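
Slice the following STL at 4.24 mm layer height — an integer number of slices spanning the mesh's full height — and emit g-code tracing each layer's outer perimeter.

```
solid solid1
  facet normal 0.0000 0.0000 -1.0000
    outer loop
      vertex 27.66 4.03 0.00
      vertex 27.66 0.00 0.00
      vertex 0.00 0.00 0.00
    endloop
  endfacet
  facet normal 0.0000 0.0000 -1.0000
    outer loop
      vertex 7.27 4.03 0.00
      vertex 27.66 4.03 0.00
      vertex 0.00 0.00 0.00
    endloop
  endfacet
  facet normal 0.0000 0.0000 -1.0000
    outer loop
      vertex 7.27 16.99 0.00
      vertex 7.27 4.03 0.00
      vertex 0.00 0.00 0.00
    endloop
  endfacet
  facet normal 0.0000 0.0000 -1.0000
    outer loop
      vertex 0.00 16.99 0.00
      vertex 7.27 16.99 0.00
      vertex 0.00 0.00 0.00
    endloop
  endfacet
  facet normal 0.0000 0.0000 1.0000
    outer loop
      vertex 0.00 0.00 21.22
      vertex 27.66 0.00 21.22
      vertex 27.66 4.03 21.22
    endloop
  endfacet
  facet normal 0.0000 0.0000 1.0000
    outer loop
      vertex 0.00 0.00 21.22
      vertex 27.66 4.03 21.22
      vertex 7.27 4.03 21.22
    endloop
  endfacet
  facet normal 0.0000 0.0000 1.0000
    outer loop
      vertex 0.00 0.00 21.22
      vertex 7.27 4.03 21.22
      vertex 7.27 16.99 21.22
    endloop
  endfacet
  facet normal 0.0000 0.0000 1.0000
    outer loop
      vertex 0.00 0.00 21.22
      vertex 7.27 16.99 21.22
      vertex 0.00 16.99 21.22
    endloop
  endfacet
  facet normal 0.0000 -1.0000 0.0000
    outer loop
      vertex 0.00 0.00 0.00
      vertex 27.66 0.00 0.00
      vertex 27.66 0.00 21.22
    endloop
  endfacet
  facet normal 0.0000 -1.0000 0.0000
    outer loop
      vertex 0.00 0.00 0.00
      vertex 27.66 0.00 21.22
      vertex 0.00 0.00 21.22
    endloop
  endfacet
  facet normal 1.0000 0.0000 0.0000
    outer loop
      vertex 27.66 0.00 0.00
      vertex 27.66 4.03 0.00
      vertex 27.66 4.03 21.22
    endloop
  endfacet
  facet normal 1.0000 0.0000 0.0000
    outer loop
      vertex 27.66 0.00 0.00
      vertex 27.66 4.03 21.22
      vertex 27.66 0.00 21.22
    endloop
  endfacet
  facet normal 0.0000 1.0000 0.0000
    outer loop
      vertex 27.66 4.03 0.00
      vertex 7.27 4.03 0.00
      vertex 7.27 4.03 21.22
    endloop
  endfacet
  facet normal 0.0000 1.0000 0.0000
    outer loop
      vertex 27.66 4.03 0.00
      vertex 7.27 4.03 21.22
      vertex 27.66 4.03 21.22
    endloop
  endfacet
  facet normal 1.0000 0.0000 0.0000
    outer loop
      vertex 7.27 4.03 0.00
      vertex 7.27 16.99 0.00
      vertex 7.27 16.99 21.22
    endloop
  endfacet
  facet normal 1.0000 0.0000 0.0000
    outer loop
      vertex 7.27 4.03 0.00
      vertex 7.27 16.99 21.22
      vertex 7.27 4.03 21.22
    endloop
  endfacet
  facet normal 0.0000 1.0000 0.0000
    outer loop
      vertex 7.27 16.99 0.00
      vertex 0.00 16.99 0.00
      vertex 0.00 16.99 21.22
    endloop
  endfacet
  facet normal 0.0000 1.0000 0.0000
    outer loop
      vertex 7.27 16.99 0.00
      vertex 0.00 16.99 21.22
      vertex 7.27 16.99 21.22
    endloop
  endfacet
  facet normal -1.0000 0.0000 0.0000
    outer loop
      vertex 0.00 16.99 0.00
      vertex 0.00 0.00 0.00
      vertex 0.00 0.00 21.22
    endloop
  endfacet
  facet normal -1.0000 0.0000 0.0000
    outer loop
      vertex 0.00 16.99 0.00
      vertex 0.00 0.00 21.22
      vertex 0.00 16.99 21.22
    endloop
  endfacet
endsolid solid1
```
; perimeter-only toolpath
G21 ; units = mm
G90 ; absolute positioning
G28 ; home
; layer 1
G0 Z4.24
G0 X0.00 Y0.00
G1 X27.66 Y0.00
G1 X27.66 Y4.03
G1 X7.27 Y4.03
G1 X7.27 Y16.99
G1 X0.00 Y16.99
G1 X0.00 Y0.00
; layer 2
G0 Z8.49
G0 X0.00 Y0.00
G1 X27.66 Y0.00
G1 X27.66 Y4.03
G1 X7.27 Y4.03
G1 X7.27 Y16.99
G1 X0.00 Y16.99
G1 X0.00 Y0.00
; layer 3
G0 Z12.73
G0 X0.00 Y0.00
G1 X27.66 Y0.00
G1 X27.66 Y4.03
G1 X7.27 Y4.03
G1 X7.27 Y16.99
G1 X0.00 Y16.99
G1 X0.00 Y0.00
; layer 4
G0 Z16.98
G0 X0.00 Y0.00
G1 X27.66 Y0.00
G1 X27.66 Y4.03
G1 X7.27 Y4.03
G1 X7.27 Y16.99
G1 X0.00 Y16.99
G1 X0.00 Y0.00
; layer 5
G0 Z21.22
G0 X0.00 Y0.00
G1 X27.66 Y0.00
G1 X27.66 Y4.03
G1 X7.27 Y4.03
G1 X7.27 Y16.99
G1 X0.00 Y16.99
G1 X0.00 Y0.00
M2 ; end

The solid is an L-shaped prism: outer 27.7 × 17 mm, arm thicknesses ≈ 4.03 mm (horizontal) and 7.27 mm (vertical), extruded 21.2 mm in z. Slicing at Δz = 4.24 mm — 5 equal slices spanning the solid's height, so layer i sits at z = i·h/5 — gives 5 non-empty perimeters. Each is a 6-segment closed polygon; G0 lifts to the layer z and rapids to the start vertex, then G1 traces the edges.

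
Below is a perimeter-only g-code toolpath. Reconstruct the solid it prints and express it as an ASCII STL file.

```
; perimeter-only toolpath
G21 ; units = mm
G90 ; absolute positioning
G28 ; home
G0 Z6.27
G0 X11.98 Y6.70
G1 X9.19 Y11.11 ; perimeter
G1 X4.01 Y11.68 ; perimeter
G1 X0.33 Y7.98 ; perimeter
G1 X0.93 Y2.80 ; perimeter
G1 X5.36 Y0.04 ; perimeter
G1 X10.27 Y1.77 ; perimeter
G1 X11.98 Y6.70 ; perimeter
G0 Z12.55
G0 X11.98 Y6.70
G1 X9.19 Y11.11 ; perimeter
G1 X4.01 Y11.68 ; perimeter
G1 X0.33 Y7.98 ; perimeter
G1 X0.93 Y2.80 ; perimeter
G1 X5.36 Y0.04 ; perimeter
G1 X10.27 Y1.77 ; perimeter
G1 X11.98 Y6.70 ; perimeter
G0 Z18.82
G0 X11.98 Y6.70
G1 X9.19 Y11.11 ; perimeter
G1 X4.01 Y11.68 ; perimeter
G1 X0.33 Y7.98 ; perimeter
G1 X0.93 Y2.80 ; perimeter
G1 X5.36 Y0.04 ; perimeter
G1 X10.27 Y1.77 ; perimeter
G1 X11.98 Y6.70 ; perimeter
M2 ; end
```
solid part
  facet normal 0.0000 0.0000 -1.0000
    outer loop
      vertex 4.01 11.68 0.00
      vertex 9.19 11.11 0.00
      vertex 11.98 6.70 0.00
    endloop
  endfacet
  facet normal 0.0000 0.0000 -1.0000
    outer loop
      vertex 0.33 7.98 0.00
      vertex 4.01 11.68 0.00
      vertex 11.98 6.70 0.00
    endloop
  endfacet
  facet normal 0.0000 0.0000 -1.0000
    outer loop
      vertex 0.93 2.80 0.00
      vertex 0.33 7.98 0.00
      vertex 11.98 6.70 0.00
    endloop
  endfacet
  facet normal 0.0000 0.0000 -1.0000
    outer loop
      vertex 5.36 0.04 0.00
      vertex 0.93 2.80 0.00
      vertex 11.98 6.70 0.00
    endloop
  endfacet
  facet normal 0.0000 0.0000 -1.0000
    outer loop
      vertex 10.27 1.77 0.00
      vertex 5.36 0.04 0.00
      vertex 11.98 6.70 0.00
    endloop
  endfacet
  facet normal 0.0000 0.0000 1.0000
    outer loop
      vertex 11.98 6.70 18.82
      vertex 9.19 11.11 18.82
      vertex 4.01 11.68 18.82
    endloop
  endfacet
  facet normal 0.0000 0.0000 1.0000
    outer loop
      vertex 11.98 6.70 18.82
      vertex 4.01 11.68 18.82
      vertex 0.33 7.98 18.82
    endloop
  endfacet
  facet normal 0.0000 0.0000 1.0000
    outer loop
      vertex 11.98 6.70 18.82
      vertex 0.33 7.98 18.82
      vertex 0.93 2.80 18.82
    endloop
  endfacet
  facet normal 0.0000 0.0000 1.0000
    outer loop
      vertex 11.98 6.70 18.82
      vertex 0.93 2.80 18.82
      vertex 5.36 0.04 18.82
    endloop
  endfacet
  facet normal 0.0000 0.0000 1.0000
    outer loop
      vertex 11.98 6.70 18.82
      vertex 5.36 0.04 18.82
      vertex 10.27 1.77 18.82
    endloop
  endfacet
  facet normal 0.8451 0.5346 0.0000
    outer loop
      vertex 11.98 6.70 0.00
      vertex 9.19 11.11 0.00
      vertex 9.19 11.11 18.82
    endloop
  endfacet
  facet normal 0.8451 0.5346 0.0000
    outer loop
      vertex 11.98 6.70 0.00
      vertex 9.19 11.11 18.82
      vertex 11.98 6.70 18.82
    endloop
  endfacet
  facet normal 0.1094 0.9940 0.0000
    outer loop
      vertex 9.19 11.11 0.00
      vertex 4.01 11.68 0.00
      vertex 4.01 11.68 18.82
    endloop
  endfacet
  facet normal 0.1094 0.9940 0.0000
    outer loop
      vertex 9.19 11.11 0.00
      vertex 4.01 11.68 18.82
      vertex 9.19 11.11 18.82
    endloop
  endfacet
  facet normal -0.7090 0.7052 0.0000
    outer loop
      vertex 4.01 11.68 0.00
      vertex 0.33 7.98 0.00
      vertex 0.33 7.98 18.82
    endloop
  endfacet
  facet normal -0.7090 0.7052 0.0000
    outer loop
      vertex 4.01 11.68 0.00
      vertex 0.33 7.98 18.82
      vertex 4.01 11.68 18.82
    endloop
  endfacet
  facet normal -0.9934 -0.1151 0.0000
    outer loop
      vertex 0.33 7.98 0.00
      vertex 0.93 2.80 0.00
      vertex 0.93 2.80 18.82
    endloop
  endfacet
  facet normal -0.9934 -0.1151 0.0000
    outer loop
      vertex 0.33 7.98 0.00
      vertex 0.93 2.80 18.82
      vertex 0.33 7.98 18.82
    endloop
  endfacet
  facet normal -0.5288 -0.8488 0.0000
    outer loop
      vertex 0.93 2.80 0.00
      vertex 5.36 0.04 0.00
      vertex 5.36 0.04 18.82
    endloop
  endfacet
  facet normal -0.5288 -0.8488 0.0000
    outer loop
      vertex 0.93 2.80 0.00
      vertex 5.36 0.04 18.82
      vertex 0.93 2.80 18.82
    endloop
  endfacet
  facet normal 0.3323 -0.9432 0.0000
    outer loop
      vertex 5.36 0.04 0.00
      vertex 10.27 1.77 0.00
      vertex 10.27 1.77 18.82
    endloop
  endfacet
  facet normal 0.3323 -0.9432 0.0000
    outer loop
      vertex 5.36 0.04 0.00
      vertex 10.27 1.77 18.82
      vertex 5.36 0.04 18.82
    endloop
  endfacet
  facet normal 0.9448 -0.3277 0.0000
    outer loop
      vertex 10.27 1.77 0.00
      vertex 11.98 6.70 0.00
      vertex 11.98 6.70 18.82
    endloop
  endfacet
  facet normal 0.9448 -0.3277 0.0000
    outer loop
      vertex 10.27 1.77 0.00
      vertex 11.98 6.70 18.82
      vertex 10.27 1.77 18.82
    endloop
  endfacet
endsolid part

The G0 Z moves step by Δz≈6.27 mm. Every layer's G1 loop is the same polygon, so the solid is a straight extrusion of it from z=0 to z≈18.8. Closing with flat bottom and top caps and triangulating gives 24 facets — a regular 7-sided prism (a cylinder approximated with 7 flat sides), circumscribed radius ≈ 6.01 mm, height ≈ 18.8 mm.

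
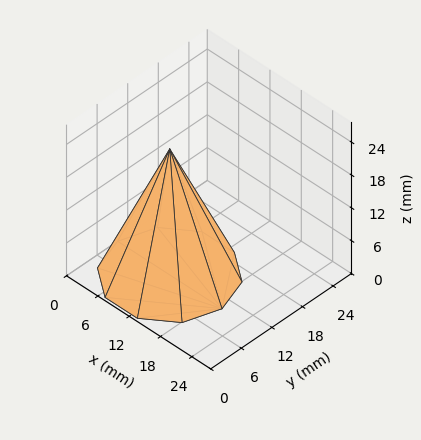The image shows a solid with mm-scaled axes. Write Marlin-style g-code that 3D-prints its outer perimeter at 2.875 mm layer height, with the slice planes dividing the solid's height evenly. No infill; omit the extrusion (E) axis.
Reading the render: the shape is a regular 10-sided pyramid, base circumscribed radius ≈ 10 mm, apex at z ≈ 23 mm (dimensions read to the nearest mm from the axis ticks). For the g-code, the solid's height is divided into equal slices at the stated Δz and each level perimeter traced with G1 moves after a G0 lift.

; perimeter-only toolpath
G21 ; units = mm
G90 ; absolute positioning
G28 ; home
; layer 1
G0 Z2.875
G0 X18.750 Y10.000
G1 X17.079 Y15.143
G1 X12.704 Y18.322
G1 X7.296 Y18.322
G1 X2.921 Y15.143
G1 X1.250 Y10.000
G1 X2.921 Y4.857
G1 X7.296 Y1.678
G1 X12.704 Y1.678
G1 X17.079 Y4.857
G1 X18.750 Y10.000
; layer 2
G0 Z5.750
G0 X17.500 Y10.000
G1 X16.067 Y14.409
G1 X12.317 Y17.133
G1 X7.683 Y17.133
G1 X3.933 Y14.409
G1 X2.500 Y10.000
G1 X3.933 Y5.591
G1 X7.683 Y2.867
G1 X12.317 Y2.867
G1 X16.067 Y5.591
G1 X17.500 Y10.000
; layer 3
G0 Z8.625
G0 X16.250 Y10.000
G1 X15.056 Y13.674
G1 X11.931 Y15.944
G1 X8.069 Y15.944
G1 X4.944 Y13.674
G1 X3.750 Y10.000
G1 X4.944 Y6.326
G1 X8.069 Y4.056
G1 X11.931 Y4.056
G1 X15.056 Y6.326
G1 X16.250 Y10.000
; layer 4
G0 Z11.500
G0 X15.000 Y10.000
G1 X14.045 Y12.939
G1 X11.545 Y14.755
G1 X8.455 Y14.755
G1 X5.955 Y12.939
G1 X5.000 Y10.000
G1 X5.955 Y7.061
G1 X8.455 Y5.245
G1 X11.545 Y5.245
G1 X14.045 Y7.061
G1 X15.000 Y10.000
; layer 5
G0 Z14.375
G0 X13.750 Y10.000
G1 X13.034 Y12.204
G1 X11.159 Y13.567
G1 X8.841 Y13.567
G1 X6.966 Y12.204
G1 X6.250 Y10.000
G1 X6.966 Y7.796
G1 X8.841 Y6.433
G1 X11.159 Y6.433
G1 X13.034 Y7.796
G1 X13.750 Y10.000
; layer 6
G0 Z17.250
G0 X12.500 Y10.000
G1 X12.023 Y11.470
G1 X10.773 Y12.378
G1 X9.227 Y12.378
G1 X7.978 Y11.470
G1 X7.500 Y10.000
G1 X7.978 Y8.530
G1 X9.227 Y7.622
G1 X10.773 Y7.622
G1 X12.023 Y8.530
G1 X12.500 Y10.000
; layer 7
G0 Z20.125
G0 X11.250 Y10.000
G1 X11.011 Y10.735
G1 X10.386 Y11.189
G1 X9.614 Y11.189
G1 X8.989 Y10.735
G1 X8.750 Y10.000
G1 X8.989 Y9.265
G1 X9.614 Y8.811
G1 X10.386 Y8.811
G1 X11.011 Y9.265
G1 X11.250 Y10.000
M2 ; end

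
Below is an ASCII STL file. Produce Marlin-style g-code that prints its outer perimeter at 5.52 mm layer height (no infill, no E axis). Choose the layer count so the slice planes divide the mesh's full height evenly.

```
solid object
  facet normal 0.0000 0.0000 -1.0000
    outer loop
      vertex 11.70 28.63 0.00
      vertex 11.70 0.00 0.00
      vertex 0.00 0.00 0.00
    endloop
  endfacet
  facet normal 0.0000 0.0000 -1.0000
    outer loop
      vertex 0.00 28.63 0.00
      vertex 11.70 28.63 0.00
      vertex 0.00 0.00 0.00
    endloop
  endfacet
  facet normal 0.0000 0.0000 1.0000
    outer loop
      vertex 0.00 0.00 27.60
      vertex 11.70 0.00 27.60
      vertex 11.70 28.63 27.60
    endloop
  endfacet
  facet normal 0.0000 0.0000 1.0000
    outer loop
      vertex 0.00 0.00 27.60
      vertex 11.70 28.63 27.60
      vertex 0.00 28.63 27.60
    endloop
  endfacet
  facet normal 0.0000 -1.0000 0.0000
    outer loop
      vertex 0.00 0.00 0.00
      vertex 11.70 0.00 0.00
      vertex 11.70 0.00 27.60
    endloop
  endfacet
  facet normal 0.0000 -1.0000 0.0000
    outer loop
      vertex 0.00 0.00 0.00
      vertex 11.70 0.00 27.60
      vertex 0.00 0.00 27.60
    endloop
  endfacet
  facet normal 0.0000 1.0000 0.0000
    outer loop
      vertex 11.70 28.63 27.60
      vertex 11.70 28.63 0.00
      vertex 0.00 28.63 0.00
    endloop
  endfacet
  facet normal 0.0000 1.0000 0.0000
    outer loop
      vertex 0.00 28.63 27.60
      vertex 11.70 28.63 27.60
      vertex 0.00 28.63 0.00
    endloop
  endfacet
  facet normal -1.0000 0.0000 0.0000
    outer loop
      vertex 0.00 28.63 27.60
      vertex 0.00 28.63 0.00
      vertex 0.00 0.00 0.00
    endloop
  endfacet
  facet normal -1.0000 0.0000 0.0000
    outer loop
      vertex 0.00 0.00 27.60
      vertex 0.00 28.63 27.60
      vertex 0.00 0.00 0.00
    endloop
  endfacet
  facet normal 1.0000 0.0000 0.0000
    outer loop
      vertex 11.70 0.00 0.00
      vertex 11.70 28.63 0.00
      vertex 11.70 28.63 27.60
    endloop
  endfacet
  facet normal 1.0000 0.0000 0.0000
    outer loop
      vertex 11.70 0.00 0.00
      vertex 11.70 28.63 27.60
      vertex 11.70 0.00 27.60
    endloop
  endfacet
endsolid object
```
; perimeter-only toolpath
G21 ; units = mm
G90 ; absolute positioning
G28 ; home
; layer 1
G0 Z5.52
G0 X0.00 Y0.00
G1 X11.70 Y0.00
G1 X11.70 Y28.63
G1 X0.00 Y28.63
G1 X0.00 Y0.00
; layer 2
G0 Z11.04
G0 X0.00 Y0.00
G1 X11.70 Y0.00
G1 X11.70 Y28.63
G1 X0.00 Y28.63
G1 X0.00 Y0.00
; layer 3
G0 Z16.56
G0 X0.00 Y0.00
G1 X11.70 Y0.00
G1 X11.70 Y28.63
G1 X0.00 Y28.63
G1 X0.00 Y0.00
; layer 4
G0 Z22.08
G0 X0.00 Y0.00
G1 X11.70 Y0.00
G1 X11.70 Y28.63
G1 X0.00 Y28.63
G1 X0.00 Y0.00
; layer 5
G0 Z27.60
G0 X0.00 Y0.00
G1 X11.70 Y0.00
G1 X11.70 Y28.63
G1 X0.00 Y28.63
G1 X0.00 Y0.00
M2 ; end

The solid is a rectangular box, roughly 11.7 × 28.6 mm footprint and 27.6 mm tall. Slicing at Δz = 5.52 mm — 5 equal slices spanning the solid's height, so layer i sits at z = i·h/5 — gives 5 non-empty perimeters. Each is a 4-segment closed polygon; G0 lifts to the layer z and rapids to the start vertex, then G1 traces the edges.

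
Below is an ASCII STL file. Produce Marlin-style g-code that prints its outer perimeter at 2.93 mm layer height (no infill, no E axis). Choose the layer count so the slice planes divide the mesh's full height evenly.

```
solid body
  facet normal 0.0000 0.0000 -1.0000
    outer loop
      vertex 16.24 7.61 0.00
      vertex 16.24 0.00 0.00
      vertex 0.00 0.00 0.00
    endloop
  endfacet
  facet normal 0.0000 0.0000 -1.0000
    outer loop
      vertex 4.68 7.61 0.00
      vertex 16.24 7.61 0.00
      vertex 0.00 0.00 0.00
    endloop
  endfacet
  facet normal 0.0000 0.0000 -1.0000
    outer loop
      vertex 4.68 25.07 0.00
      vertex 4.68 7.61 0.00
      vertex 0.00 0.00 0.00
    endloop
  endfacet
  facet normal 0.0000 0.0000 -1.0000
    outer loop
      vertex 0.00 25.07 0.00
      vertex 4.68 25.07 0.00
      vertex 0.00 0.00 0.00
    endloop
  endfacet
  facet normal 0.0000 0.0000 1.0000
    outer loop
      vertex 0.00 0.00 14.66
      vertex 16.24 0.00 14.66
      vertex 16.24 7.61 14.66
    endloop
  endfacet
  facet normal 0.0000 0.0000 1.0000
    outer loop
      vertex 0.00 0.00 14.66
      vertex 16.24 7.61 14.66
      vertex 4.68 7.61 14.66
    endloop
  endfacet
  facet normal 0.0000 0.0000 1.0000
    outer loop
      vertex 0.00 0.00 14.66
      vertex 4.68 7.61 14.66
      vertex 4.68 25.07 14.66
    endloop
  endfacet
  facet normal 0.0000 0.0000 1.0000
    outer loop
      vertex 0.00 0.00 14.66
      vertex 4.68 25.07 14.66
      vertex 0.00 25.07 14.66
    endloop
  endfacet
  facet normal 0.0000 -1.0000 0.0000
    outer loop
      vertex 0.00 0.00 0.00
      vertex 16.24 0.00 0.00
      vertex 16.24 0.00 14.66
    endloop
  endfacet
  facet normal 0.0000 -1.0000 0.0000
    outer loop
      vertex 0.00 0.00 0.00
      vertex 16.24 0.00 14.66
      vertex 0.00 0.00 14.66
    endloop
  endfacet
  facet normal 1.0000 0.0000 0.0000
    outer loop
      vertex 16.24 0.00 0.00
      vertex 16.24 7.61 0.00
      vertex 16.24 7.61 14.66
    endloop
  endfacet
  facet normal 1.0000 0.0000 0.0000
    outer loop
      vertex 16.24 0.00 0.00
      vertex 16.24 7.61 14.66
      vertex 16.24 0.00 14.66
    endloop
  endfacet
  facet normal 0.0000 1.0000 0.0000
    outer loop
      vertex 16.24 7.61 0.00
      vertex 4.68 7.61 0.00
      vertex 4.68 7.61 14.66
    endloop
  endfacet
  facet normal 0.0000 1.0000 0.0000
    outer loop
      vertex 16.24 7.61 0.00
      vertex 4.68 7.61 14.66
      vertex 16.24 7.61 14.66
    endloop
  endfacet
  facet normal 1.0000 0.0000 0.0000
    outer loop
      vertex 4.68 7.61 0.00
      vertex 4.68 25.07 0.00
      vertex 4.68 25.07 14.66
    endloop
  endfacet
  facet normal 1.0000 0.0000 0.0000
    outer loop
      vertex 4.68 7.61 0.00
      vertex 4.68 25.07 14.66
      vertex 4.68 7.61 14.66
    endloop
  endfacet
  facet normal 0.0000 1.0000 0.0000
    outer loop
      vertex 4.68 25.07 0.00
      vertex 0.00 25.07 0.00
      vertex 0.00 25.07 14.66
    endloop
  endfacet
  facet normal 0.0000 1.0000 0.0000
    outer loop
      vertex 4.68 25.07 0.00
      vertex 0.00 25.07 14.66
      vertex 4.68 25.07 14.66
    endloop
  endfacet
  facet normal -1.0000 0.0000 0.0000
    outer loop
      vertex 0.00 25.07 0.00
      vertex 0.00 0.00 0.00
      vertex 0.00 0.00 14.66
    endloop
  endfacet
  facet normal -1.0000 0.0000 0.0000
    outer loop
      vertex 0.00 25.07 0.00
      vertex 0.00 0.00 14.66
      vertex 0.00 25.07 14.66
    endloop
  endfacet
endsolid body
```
; perimeter-only toolpath
G21 ; units = mm
G90 ; absolute positioning
G28 ; home
; layer 1
G0 Z2.93
G0 X0.00 Y0.00
G1 X16.24 Y0.00
G1 X16.24 Y7.61
G1 X4.68 Y7.61
G1 X4.68 Y25.07
G1 X0.00 Y25.07
G1 X0.00 Y0.00
; layer 2
G0 Z5.86
G0 X0.00 Y0.00
G1 X16.24 Y0.00
G1 X16.24 Y7.61
G1 X4.68 Y7.61
G1 X4.68 Y25.07
G1 X0.00 Y25.07
G1 X0.00 Y0.00
; layer 3
G0 Z8.80
G0 X0.00 Y0.00
G1 X16.24 Y0.00
G1 X16.24 Y7.61
G1 X4.68 Y7.61
G1 X4.68 Y25.07
G1 X0.00 Y25.07
G1 X0.00 Y0.00
; layer 4
G0 Z11.73
G0 X0.00 Y0.00
G1 X16.24 Y0.00
G1 X16.24 Y7.61
G1 X4.68 Y7.61
G1 X4.68 Y25.07
G1 X0.00 Y25.07
G1 X0.00 Y0.00
; layer 5
G0 Z14.66
G0 X0.00 Y0.00
G1 X16.24 Y0.00
G1 X16.24 Y7.61
G1 X4.68 Y7.61
G1 X4.68 Y25.07
G1 X0.00 Y25.07
G1 X0.00 Y0.00
M2 ; end

The solid is an L-shaped prism: outer 16.2 × 25.1 mm, arm thicknesses ≈ 7.61 mm (horizontal) and 4.68 mm (vertical), extruded 14.7 mm in z. Slicing at Δz = 2.93 mm — 5 equal slices spanning the solid's height, so layer i sits at z = i·h/5 — gives 5 non-empty perimeters. Each is a 6-segment closed polygon; G0 lifts to the layer z and rapids to the start vertex, then G1 traces the edges.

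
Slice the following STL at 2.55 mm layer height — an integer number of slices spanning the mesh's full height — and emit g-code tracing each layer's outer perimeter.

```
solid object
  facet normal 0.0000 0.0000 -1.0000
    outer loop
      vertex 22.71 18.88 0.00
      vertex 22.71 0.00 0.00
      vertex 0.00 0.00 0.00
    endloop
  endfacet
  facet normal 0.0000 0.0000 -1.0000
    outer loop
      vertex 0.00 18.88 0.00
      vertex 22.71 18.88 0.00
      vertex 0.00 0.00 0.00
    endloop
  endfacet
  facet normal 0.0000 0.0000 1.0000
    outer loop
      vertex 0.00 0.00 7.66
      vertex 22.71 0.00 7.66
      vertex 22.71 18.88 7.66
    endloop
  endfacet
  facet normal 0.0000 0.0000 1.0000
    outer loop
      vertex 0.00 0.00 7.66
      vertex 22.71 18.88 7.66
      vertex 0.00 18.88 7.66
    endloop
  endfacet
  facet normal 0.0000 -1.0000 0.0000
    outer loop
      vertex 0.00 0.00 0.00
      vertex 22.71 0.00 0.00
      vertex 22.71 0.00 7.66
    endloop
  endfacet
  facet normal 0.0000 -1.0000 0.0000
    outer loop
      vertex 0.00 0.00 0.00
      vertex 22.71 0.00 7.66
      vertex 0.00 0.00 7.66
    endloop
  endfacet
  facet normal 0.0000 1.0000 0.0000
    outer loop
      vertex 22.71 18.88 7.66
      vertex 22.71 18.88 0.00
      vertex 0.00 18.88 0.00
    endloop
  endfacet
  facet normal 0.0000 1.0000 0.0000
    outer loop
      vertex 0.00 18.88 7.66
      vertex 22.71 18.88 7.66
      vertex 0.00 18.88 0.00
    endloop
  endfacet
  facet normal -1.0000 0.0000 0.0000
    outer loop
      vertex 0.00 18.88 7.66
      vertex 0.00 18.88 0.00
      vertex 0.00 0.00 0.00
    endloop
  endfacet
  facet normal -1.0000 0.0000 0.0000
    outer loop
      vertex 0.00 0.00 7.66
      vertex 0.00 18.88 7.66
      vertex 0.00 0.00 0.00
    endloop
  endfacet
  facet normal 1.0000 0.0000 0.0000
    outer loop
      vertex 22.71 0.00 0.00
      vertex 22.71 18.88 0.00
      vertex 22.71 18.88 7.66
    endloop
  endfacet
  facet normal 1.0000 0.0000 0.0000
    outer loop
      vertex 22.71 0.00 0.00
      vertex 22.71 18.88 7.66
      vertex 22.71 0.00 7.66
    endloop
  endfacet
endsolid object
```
; perimeter-only toolpath
G21 ; units = mm
G90 ; absolute positioning
G28 ; home
; layer 1
G0 Z2.55
G0 X0.00 Y0.00
G1 X22.71 Y0.00
G1 X22.71 Y18.88
G1 X0.00 Y18.88
G1 X0.00 Y0.00
; layer 2
G0 Z5.11
G0 X0.00 Y0.00
G1 X22.71 Y0.00
G1 X22.71 Y18.88
G1 X0.00 Y18.88
G1 X0.00 Y0.00
; layer 3
G0 Z7.66
G0 X0.00 Y0.00
G1 X22.71 Y0.00
G1 X22.71 Y18.88
G1 X0.00 Y18.88
G1 X0.00 Y0.00
M2 ; end

The solid is a rectangular box, roughly 22.7 × 18.9 mm footprint and 7.66 mm tall. Slicing at Δz = 2.55 mm — 3 equal slices spanning the solid's height, so layer i sits at z = i·h/3 — gives 3 non-empty perimeters. Each is a 4-segment closed polygon; G0 lifts to the layer z and rapids to the start vertex, then G1 traces the edges.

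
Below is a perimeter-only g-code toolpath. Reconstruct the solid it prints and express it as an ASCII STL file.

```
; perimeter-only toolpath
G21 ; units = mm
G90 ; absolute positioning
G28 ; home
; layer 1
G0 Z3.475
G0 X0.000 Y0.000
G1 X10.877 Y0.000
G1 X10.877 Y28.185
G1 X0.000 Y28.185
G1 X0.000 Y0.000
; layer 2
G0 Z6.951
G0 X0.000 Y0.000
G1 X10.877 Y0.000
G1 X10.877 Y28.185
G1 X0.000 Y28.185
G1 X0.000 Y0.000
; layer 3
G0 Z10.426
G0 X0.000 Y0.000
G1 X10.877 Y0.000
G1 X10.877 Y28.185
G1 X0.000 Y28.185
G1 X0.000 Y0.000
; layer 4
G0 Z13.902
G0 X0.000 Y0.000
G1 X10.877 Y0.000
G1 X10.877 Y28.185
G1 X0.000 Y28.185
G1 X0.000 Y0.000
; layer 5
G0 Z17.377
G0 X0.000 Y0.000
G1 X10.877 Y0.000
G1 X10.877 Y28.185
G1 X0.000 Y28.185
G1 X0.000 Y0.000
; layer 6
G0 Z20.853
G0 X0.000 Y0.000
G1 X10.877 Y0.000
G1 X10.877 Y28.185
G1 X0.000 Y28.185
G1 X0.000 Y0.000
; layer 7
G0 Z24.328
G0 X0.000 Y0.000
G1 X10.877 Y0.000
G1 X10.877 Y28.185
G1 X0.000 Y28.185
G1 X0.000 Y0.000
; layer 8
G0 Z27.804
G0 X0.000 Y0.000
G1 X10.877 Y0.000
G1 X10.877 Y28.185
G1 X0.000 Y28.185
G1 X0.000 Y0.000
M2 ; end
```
solid part
  facet normal 0.0000 0.0000 -1.0000
    outer loop
      vertex 10.877 28.185 0.000
      vertex 10.877 0.000 0.000
      vertex 0.000 0.000 0.000
    endloop
  endfacet
  facet normal 0.0000 0.0000 -1.0000
    outer loop
      vertex 0.000 28.185 0.000
      vertex 10.877 28.185 0.000
      vertex 0.000 0.000 0.000
    endloop
  endfacet
  facet normal 0.0000 0.0000 1.0000
    outer loop
      vertex 0.000 0.000 27.804
      vertex 10.877 0.000 27.804
      vertex 10.877 28.185 27.804
    endloop
  endfacet
  facet normal 0.0000 0.0000 1.0000
    outer loop
      vertex 0.000 0.000 27.804
      vertex 10.877 28.185 27.804
      vertex 0.000 28.185 27.804
    endloop
  endfacet
  facet normal 0.0000 -1.0000 0.0000
    outer loop
      vertex 0.000 0.000 0.000
      vertex 10.877 0.000 0.000
      vertex 10.877 0.000 27.804
    endloop
  endfacet
  facet normal 0.0000 -1.0000 0.0000
    outer loop
      vertex 0.000 0.000 0.000
      vertex 10.877 0.000 27.804
      vertex 0.000 0.000 27.804
    endloop
  endfacet
  facet normal 0.0000 1.0000 0.0000
    outer loop
      vertex 10.877 28.185 27.804
      vertex 10.877 28.185 0.000
      vertex 0.000 28.185 0.000
    endloop
  endfacet
  facet normal 0.0000 1.0000 0.0000
    outer loop
      vertex 0.000 28.185 27.804
      vertex 10.877 28.185 27.804
      vertex 0.000 28.185 0.000
    endloop
  endfacet
  facet normal -1.0000 0.0000 0.0000
    outer loop
      vertex 0.000 28.185 27.804
      vertex 0.000 28.185 0.000
      vertex 0.000 0.000 0.000
    endloop
  endfacet
  facet normal -1.0000 0.0000 0.0000
    outer loop
      vertex 0.000 0.000 27.804
      vertex 0.000 28.185 27.804
      vertex 0.000 0.000 0.000
    endloop
  endfacet
  facet normal 1.0000 0.0000 0.0000
    outer loop
      vertex 10.877 0.000 0.000
      vertex 10.877 28.185 0.000
      vertex 10.877 28.185 27.804
    endloop
  endfacet
  facet normal 1.0000 0.0000 0.0000
    outer loop
      vertex 10.877 0.000 0.000
      vertex 10.877 28.185 27.804
      vertex 10.877 0.000 27.804
    endloop
  endfacet
endsolid part

The G0 Z moves step by Δz≈3.475 mm. Every layer's G1 loop is the same polygon, so the solid is a straight extrusion of it from z=0 to z≈27.8. Closing with flat bottom and top caps and triangulating gives 12 facets — a rectangular box, roughly 10.9 × 28.2 mm footprint and 27.8 mm tall.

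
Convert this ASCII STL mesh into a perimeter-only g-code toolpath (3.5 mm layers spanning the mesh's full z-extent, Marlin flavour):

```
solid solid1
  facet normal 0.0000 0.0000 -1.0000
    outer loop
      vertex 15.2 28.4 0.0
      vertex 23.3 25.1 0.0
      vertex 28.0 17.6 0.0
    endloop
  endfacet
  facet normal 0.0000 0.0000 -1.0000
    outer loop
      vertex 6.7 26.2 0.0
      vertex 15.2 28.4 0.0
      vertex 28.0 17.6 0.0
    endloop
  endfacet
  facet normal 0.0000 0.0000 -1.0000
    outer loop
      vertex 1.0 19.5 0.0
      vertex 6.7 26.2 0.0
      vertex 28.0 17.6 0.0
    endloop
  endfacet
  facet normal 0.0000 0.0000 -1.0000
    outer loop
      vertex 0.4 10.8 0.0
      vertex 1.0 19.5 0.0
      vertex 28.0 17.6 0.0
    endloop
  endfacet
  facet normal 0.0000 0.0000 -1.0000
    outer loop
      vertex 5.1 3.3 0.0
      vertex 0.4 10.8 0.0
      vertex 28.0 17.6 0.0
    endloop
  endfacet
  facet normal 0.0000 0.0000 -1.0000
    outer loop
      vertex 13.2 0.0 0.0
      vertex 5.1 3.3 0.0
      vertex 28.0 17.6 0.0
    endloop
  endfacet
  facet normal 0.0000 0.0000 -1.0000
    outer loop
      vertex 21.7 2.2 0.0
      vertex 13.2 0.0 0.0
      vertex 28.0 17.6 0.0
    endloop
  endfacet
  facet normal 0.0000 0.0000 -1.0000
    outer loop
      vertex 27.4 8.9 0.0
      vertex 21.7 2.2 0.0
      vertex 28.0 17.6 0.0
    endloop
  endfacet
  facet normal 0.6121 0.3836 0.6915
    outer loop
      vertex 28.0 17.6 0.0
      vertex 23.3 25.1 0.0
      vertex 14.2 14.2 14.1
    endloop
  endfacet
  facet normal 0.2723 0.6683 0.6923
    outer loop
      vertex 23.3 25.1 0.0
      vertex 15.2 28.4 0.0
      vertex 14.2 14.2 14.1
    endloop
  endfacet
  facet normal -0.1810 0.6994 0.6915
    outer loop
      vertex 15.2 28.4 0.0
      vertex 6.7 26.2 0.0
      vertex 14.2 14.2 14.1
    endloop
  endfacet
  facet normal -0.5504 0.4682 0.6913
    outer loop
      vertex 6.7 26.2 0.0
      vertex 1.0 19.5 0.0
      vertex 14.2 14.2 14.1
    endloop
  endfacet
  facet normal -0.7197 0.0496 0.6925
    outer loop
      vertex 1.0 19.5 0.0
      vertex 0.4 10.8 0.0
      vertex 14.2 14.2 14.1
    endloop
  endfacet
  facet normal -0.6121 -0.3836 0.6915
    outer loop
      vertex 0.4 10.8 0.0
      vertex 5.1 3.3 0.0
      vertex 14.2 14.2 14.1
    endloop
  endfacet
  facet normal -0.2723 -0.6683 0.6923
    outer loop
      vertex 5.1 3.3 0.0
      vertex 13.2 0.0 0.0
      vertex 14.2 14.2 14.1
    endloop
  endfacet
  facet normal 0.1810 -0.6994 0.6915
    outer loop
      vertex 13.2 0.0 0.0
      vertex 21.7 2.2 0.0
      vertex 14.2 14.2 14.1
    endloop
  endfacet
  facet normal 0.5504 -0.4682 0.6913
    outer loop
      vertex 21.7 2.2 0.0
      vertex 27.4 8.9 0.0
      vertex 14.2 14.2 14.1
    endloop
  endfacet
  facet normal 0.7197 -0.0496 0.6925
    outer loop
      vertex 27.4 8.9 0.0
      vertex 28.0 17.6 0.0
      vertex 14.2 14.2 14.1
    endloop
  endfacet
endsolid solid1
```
; perimeter-only toolpath
G21 ; units = mm
G90 ; absolute positioning
G28 ; home
; layer 1
G0 Z3.5
G0 X24.6 Y16.8
G1 X21.0 Y22.4
G1 X14.9 Y24.8
G1 X8.6 Y23.2
G1 X4.3 Y18.2
G1 X3.8 Y11.7
G1 X7.4 Y6.0
G1 X13.4 Y3.5
G1 X19.8 Y5.2
G1 X24.1 Y10.2
G1 X24.6 Y16.8
; layer 2
G0 Z7.0
G0 X21.1 Y15.9
G1 X18.8 Y19.6
G1 X14.7 Y21.3
G1 X10.4 Y20.2
G1 X7.6 Y16.9
G1 X7.3 Y12.5
G1 X9.6 Y8.8
G1 X13.7 Y7.1
G1 X17.9 Y8.2
G1 X20.8 Y11.6
G1 X21.1 Y15.9
; layer 3
G0 Z10.6
G0 X17.6 Y15.0
G1 X16.5 Y16.9
G1 X14.4 Y17.8
G1 X12.3 Y17.2
G1 X10.9 Y15.5
G1 X10.7 Y13.3
G1 X11.9 Y11.5
G1 X13.9 Y10.6
G1 X16.1 Y11.2
G1 X17.5 Y12.9
G1 X17.6 Y15.0
M2 ; end

The solid is a regular 10-sided pyramid, base circumscribed radius ≈ 14.2 mm, apex at z ≈ 14.1 mm. Slicing at Δz = 3.5 mm — 4 equal slices spanning the solid's height, so layer i sits at z = i·h/4 — gives 3 non-empty perimeters. Each is a 10-segment closed polygon; G0 lifts to the layer z and rapids to the start vertex, then G1 traces the edges. The cross-section shrinks linearly with z (the slice at the apex is degenerate and omitted).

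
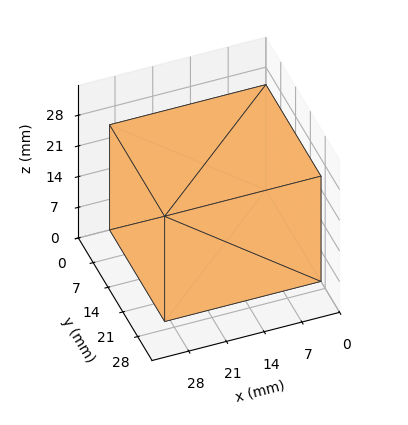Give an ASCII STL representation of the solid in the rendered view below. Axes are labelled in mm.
Reading the render: the shape is a rectangular box, roughly 29 × 26 mm footprint and 24 mm tall (dimensions read to the nearest mm from the axis ticks). For the STL, each face is triangulated and given an outward normal.

solid part
  facet normal 0.0000 0.0000 -1.0000
    outer loop
      vertex 29.00 26.00 0.00
      vertex 29.00 0.00 0.00
      vertex 0.00 0.00 0.00
    endloop
  endfacet
  facet normal 0.0000 0.0000 -1.0000
    outer loop
      vertex 0.00 26.00 0.00
      vertex 29.00 26.00 0.00
      vertex 0.00 0.00 0.00
    endloop
  endfacet
  facet normal 0.0000 0.0000 1.0000
    outer loop
      vertex 0.00 0.00 24.00
      vertex 29.00 0.00 24.00
      vertex 29.00 26.00 24.00
    endloop
  endfacet
  facet normal 0.0000 0.0000 1.0000
    outer loop
      vertex 0.00 0.00 24.00
      vertex 29.00 26.00 24.00
      vertex 0.00 26.00 24.00
    endloop
  endfacet
  facet normal 0.0000 -1.0000 0.0000
    outer loop
      vertex 0.00 0.00 0.00
      vertex 29.00 0.00 0.00
      vertex 29.00 0.00 24.00
    endloop
  endfacet
  facet normal 0.0000 -1.0000 0.0000
    outer loop
      vertex 0.00 0.00 0.00
      vertex 29.00 0.00 24.00
      vertex 0.00 0.00 24.00
    endloop
  endfacet
  facet normal 0.0000 1.0000 0.0000
    outer loop
      vertex 29.00 26.00 24.00
      vertex 29.00 26.00 0.00
      vertex 0.00 26.00 0.00
    endloop
  endfacet
  facet normal 0.0000 1.0000 0.0000
    outer loop
      vertex 0.00 26.00 24.00
      vertex 29.00 26.00 24.00
      vertex 0.00 26.00 0.00
    endloop
  endfacet
  facet normal -1.0000 0.0000 0.0000
    outer loop
      vertex 0.00 26.00 24.00
      vertex 0.00 26.00 0.00
      vertex 0.00 0.00 0.00
    endloop
  endfacet
  facet normal -1.0000 0.0000 0.0000
    outer loop
      vertex 0.00 0.00 24.00
      vertex 0.00 26.00 24.00
      vertex 0.00 0.00 0.00
    endloop
  endfacet
  facet normal 1.0000 0.0000 0.0000
    outer loop
      vertex 29.00 0.00 0.00
      vertex 29.00 26.00 0.00
      vertex 29.00 26.00 24.00
    endloop
  endfacet
  facet normal 1.0000 0.0000 0.0000
    outer loop
      vertex 29.00 0.00 0.00
      vertex 29.00 26.00 24.00
      vertex 29.00 0.00 24.00
    endloop
  endfacet
endsolid part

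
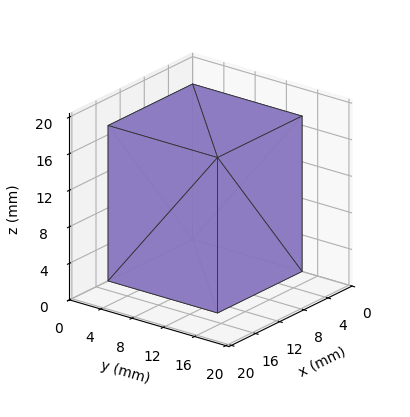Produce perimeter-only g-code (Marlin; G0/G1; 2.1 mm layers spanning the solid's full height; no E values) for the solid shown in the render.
Reading the render: the shape is a rectangular box, roughly 14 × 14 mm footprint and 17 mm tall (dimensions read to the nearest mm from the axis ticks). For the g-code, the solid's height is divided into equal slices at the stated Δz and each level perimeter traced with G1 moves after a G0 lift.

; perimeter-only toolpath
G21 ; units = mm
G90 ; absolute positioning
G28 ; home
; layer 1
G0 Z2.1
G0 X0.0 Y0.0
G1 X14.0 Y0.0
G1 X14.0 Y14.0
G1 X0.0 Y14.0
G1 X0.0 Y0.0
; layer 2
G0 Z4.2
G0 X0.0 Y0.0
G1 X14.0 Y0.0
G1 X14.0 Y14.0
G1 X0.0 Y14.0
G1 X0.0 Y0.0
; layer 3
G0 Z6.4
G0 X0.0 Y0.0
G1 X14.0 Y0.0
G1 X14.0 Y14.0
G1 X0.0 Y14.0
G1 X0.0 Y0.0
; layer 4
G0 Z8.5
G0 X0.0 Y0.0
G1 X14.0 Y0.0
G1 X14.0 Y14.0
G1 X0.0 Y14.0
G1 X0.0 Y0.0
; layer 5
G0 Z10.6
G0 X0.0 Y0.0
G1 X14.0 Y0.0
G1 X14.0 Y14.0
G1 X0.0 Y14.0
G1 X0.0 Y0.0
; layer 6
G0 Z12.8
G0 X0.0 Y0.0
G1 X14.0 Y0.0
G1 X14.0 Y14.0
G1 X0.0 Y14.0
G1 X0.0 Y0.0
; layer 7
G0 Z14.9
G0 X0.0 Y0.0
G1 X14.0 Y0.0
G1 X14.0 Y14.0
G1 X0.0 Y14.0
G1 X0.0 Y0.0
; layer 8
G0 Z17.0
G0 X0.0 Y0.0
G1 X14.0 Y0.0
G1 X14.0 Y14.0
G1 X0.0 Y14.0
G1 X0.0 Y0.0
M2 ; end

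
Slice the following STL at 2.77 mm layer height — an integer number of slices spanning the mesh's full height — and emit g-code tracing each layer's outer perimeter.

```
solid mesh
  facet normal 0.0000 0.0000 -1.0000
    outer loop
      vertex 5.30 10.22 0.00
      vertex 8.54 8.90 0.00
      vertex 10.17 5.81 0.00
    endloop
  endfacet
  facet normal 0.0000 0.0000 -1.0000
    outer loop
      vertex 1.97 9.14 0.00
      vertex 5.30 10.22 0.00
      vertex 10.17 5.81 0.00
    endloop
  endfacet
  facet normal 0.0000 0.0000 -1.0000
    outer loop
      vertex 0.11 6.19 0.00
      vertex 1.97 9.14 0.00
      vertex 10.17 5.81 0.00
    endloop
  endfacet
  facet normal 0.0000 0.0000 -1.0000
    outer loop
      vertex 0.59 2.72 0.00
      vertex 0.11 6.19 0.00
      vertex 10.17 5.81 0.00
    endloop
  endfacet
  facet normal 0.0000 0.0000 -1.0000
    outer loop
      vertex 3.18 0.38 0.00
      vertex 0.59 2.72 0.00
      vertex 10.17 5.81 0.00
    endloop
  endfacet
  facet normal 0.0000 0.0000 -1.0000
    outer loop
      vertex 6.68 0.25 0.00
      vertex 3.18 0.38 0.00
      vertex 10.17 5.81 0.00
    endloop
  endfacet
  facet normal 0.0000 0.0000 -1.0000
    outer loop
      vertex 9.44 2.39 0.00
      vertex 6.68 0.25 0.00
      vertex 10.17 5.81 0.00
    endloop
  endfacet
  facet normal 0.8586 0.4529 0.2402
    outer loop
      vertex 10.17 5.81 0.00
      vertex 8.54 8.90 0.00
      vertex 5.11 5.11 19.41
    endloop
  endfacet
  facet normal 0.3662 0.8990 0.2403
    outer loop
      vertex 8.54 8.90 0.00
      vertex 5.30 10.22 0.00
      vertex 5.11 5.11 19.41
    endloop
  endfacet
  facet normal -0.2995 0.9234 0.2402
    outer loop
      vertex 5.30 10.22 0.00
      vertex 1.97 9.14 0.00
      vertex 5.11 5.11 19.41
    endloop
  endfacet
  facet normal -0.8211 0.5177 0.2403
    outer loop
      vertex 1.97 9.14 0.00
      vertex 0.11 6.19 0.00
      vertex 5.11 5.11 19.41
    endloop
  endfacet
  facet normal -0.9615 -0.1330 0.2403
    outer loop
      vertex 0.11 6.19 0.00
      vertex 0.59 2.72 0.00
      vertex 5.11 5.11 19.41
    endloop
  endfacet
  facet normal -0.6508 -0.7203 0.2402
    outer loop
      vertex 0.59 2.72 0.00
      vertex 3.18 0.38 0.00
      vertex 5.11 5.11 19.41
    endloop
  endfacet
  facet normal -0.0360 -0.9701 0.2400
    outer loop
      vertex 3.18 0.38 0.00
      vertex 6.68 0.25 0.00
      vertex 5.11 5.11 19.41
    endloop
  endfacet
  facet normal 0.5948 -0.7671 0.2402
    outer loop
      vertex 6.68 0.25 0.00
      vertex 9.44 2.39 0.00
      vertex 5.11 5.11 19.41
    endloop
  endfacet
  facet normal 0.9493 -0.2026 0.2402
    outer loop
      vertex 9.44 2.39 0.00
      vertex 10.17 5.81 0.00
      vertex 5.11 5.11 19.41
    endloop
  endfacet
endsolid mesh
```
; perimeter-only toolpath
G21 ; units = mm
G90 ; absolute positioning
G28 ; home
; layer 1
G0 Z2.77
G0 X9.45 Y5.71
G1 X8.05 Y8.36
G1 X5.27 Y9.49
G1 X2.42 Y8.56
G1 X0.82 Y6.04
G1 X1.24 Y3.06
G1 X3.46 Y1.06
G1 X6.46 Y0.94
G1 X8.82 Y2.78
G1 X9.45 Y5.71
; layer 2
G0 Z5.55
G0 X8.72 Y5.61
G1 X7.56 Y7.82
G1 X5.25 Y8.76
G1 X2.87 Y7.99
G1 X1.54 Y5.88
G1 X1.88 Y3.40
G1 X3.73 Y1.73
G1 X6.23 Y1.64
G1 X8.20 Y3.17
G1 X8.72 Y5.61
; layer 3
G0 Z8.32
G0 X8.00 Y5.51
G1 X7.07 Y7.28
G1 X5.22 Y8.03
G1 X3.32 Y7.41
G1 X2.25 Y5.73
G1 X2.53 Y3.74
G1 X4.01 Y2.41
G1 X6.01 Y2.33
G1 X7.58 Y3.56
G1 X8.00 Y5.51
; layer 4
G0 Z11.09
G0 X7.28 Y5.41
G1 X6.58 Y6.73
G1 X5.19 Y7.30
G1 X3.76 Y6.84
G1 X2.97 Y5.57
G1 X3.17 Y4.09
G1 X4.28 Y3.08
G1 X5.78 Y3.03
G1 X6.97 Y3.94
G1 X7.28 Y5.41
; layer 5
G0 Z13.86
G0 X6.56 Y5.31
G1 X6.09 Y6.19
G1 X5.16 Y6.57
G1 X4.21 Y6.26
G1 X3.68 Y5.42
G1 X3.82 Y4.43
G1 X4.56 Y3.76
G1 X5.56 Y3.72
G1 X6.35 Y4.33
G1 X6.56 Y5.31
; layer 6
G0 Z16.64
G0 X5.83 Y5.21
G1 X5.60 Y5.65
G1 X5.14 Y5.84
G1 X4.66 Y5.69
G1 X4.40 Y5.26
G1 X4.46 Y4.77
G1 X4.83 Y4.43
G1 X5.33 Y4.42
G1 X5.73 Y4.72
G1 X5.83 Y5.21
M2 ; end

The solid is a regular 9-sided pyramid, base circumscribed radius ≈ 5.11 mm, apex at z ≈ 19.4 mm. Slicing at Δz = 2.77 mm — 7 equal slices spanning the solid's height, so layer i sits at z = i·h/7 — gives 6 non-empty perimeters. Each is a 9-segment closed polygon; G0 lifts to the layer z and rapids to the start vertex, then G1 traces the edges. The cross-section shrinks linearly with z (the slice at the apex is degenerate and omitted).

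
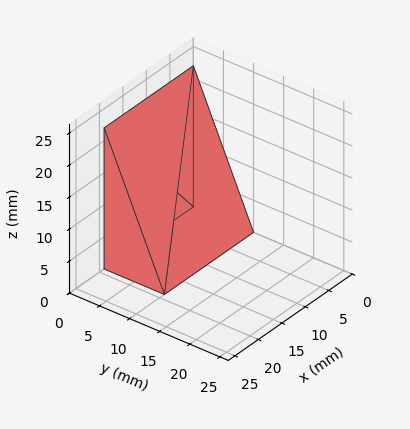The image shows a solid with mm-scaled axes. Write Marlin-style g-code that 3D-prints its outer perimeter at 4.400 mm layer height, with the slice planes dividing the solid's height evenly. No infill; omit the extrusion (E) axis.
Reading the render: the shape is a wedge (ramp): 19 × 10 mm base, rising to 22 mm along the y=0 edge and sloping linearly to z=0 at y=10 (dimensions read to the nearest mm from the axis ticks). For the g-code, the solid's height is divided into equal slices at the stated Δz and each level perimeter traced with G1 moves after a G0 lift.

; perimeter-only toolpath
G21 ; units = mm
G90 ; absolute positioning
G28 ; home
; layer 1
G0 Z4.400
G0 X0.000 Y0.000
G1 X19.000 Y0.000
G1 X19.000 Y8.000
G1 X0.000 Y8.000
G1 X0.000 Y0.000
; layer 2
G0 Z8.800
G0 X0.000 Y0.000
G1 X19.000 Y0.000
G1 X19.000 Y6.000
G1 X0.000 Y6.000
G1 X0.000 Y0.000
; layer 3
G0 Z13.200
G0 X0.000 Y0.000
G1 X19.000 Y0.000
G1 X19.000 Y4.000
G1 X0.000 Y4.000
G1 X0.000 Y0.000
; layer 4
G0 Z17.600
G0 X0.000 Y0.000
G1 X19.000 Y0.000
G1 X19.000 Y2.000
G1 X0.000 Y2.000
G1 X0.000 Y0.000
M2 ; end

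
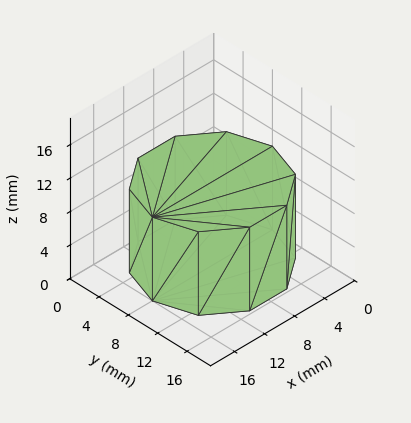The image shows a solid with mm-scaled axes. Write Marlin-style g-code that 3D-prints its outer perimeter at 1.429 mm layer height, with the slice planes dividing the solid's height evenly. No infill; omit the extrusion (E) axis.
Reading the render: the shape is a regular 10-sided prism (a cylinder approximated with 10 flat sides), circumscribed radius ≈ 8 mm, height ≈ 10 mm (dimensions read to the nearest mm from the axis ticks). For the g-code, the solid's height is divided into equal slices at the stated Δz and each level perimeter traced with G1 moves after a G0 lift.

; perimeter-only toolpath
G21 ; units = mm
G90 ; absolute positioning
G28 ; home
; layer 1
G0 Z1.429
G0 X16.000 Y8.000
G1 X14.472 Y12.702
G1 X10.472 Y15.608
G1 X5.528 Y15.608
G1 X1.528 Y12.702
G1 X0.000 Y8.000
G1 X1.528 Y3.298
G1 X5.528 Y0.392
G1 X10.472 Y0.392
G1 X14.472 Y3.298
G1 X16.000 Y8.000
; layer 2
G0 Z2.857
G0 X16.000 Y8.000
G1 X14.472 Y12.702
G1 X10.472 Y15.608
G1 X5.528 Y15.608
G1 X1.528 Y12.702
G1 X0.000 Y8.000
G1 X1.528 Y3.298
G1 X5.528 Y0.392
G1 X10.472 Y0.392
G1 X14.472 Y3.298
G1 X16.000 Y8.000
; layer 3
G0 Z4.286
G0 X16.000 Y8.000
G1 X14.472 Y12.702
G1 X10.472 Y15.608
G1 X5.528 Y15.608
G1 X1.528 Y12.702
G1 X0.000 Y8.000
G1 X1.528 Y3.298
G1 X5.528 Y0.392
G1 X10.472 Y0.392
G1 X14.472 Y3.298
G1 X16.000 Y8.000
; layer 4
G0 Z5.714
G0 X16.000 Y8.000
G1 X14.472 Y12.702
G1 X10.472 Y15.608
G1 X5.528 Y15.608
G1 X1.528 Y12.702
G1 X0.000 Y8.000
G1 X1.528 Y3.298
G1 X5.528 Y0.392
G1 X10.472 Y0.392
G1 X14.472 Y3.298
G1 X16.000 Y8.000
; layer 5
G0 Z7.143
G0 X16.000 Y8.000
G1 X14.472 Y12.702
G1 X10.472 Y15.608
G1 X5.528 Y15.608
G1 X1.528 Y12.702
G1 X0.000 Y8.000
G1 X1.528 Y3.298
G1 X5.528 Y0.392
G1 X10.472 Y0.392
G1 X14.472 Y3.298
G1 X16.000 Y8.000
; layer 6
G0 Z8.571
G0 X16.000 Y8.000
G1 X14.472 Y12.702
G1 X10.472 Y15.608
G1 X5.528 Y15.608
G1 X1.528 Y12.702
G1 X0.000 Y8.000
G1 X1.528 Y3.298
G1 X5.528 Y0.392
G1 X10.472 Y0.392
G1 X14.472 Y3.298
G1 X16.000 Y8.000
; layer 7
G0 Z10.000
G0 X16.000 Y8.000
G1 X14.472 Y12.702
G1 X10.472 Y15.608
G1 X5.528 Y15.608
G1 X1.528 Y12.702
G1 X0.000 Y8.000
G1 X1.528 Y3.298
G1 X5.528 Y0.392
G1 X10.472 Y0.392
G1 X14.472 Y3.298
G1 X16.000 Y8.000
M2 ; end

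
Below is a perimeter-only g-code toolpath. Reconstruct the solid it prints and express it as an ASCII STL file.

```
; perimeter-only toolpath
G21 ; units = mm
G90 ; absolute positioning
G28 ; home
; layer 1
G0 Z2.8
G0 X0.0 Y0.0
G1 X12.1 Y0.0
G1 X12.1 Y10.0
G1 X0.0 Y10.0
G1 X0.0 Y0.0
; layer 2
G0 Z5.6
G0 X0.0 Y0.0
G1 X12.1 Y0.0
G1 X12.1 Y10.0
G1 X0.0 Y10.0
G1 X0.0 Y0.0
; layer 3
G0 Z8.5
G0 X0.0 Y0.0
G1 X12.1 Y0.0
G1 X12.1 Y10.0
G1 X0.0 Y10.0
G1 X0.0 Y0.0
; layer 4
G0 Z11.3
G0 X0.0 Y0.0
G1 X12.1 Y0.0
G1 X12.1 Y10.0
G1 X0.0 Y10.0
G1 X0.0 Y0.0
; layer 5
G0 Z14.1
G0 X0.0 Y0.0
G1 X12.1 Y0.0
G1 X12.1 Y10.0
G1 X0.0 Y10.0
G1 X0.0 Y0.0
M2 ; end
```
solid part
  facet normal 0.0000 0.0000 -1.0000
    outer loop
      vertex 12.1 10.0 0.0
      vertex 12.1 0.0 0.0
      vertex 0.0 0.0 0.0
    endloop
  endfacet
  facet normal 0.0000 0.0000 -1.0000
    outer loop
      vertex 0.0 10.0 0.0
      vertex 12.1 10.0 0.0
      vertex 0.0 0.0 0.0
    endloop
  endfacet
  facet normal 0.0000 0.0000 1.0000
    outer loop
      vertex 0.0 0.0 14.1
      vertex 12.1 0.0 14.1
      vertex 12.1 10.0 14.1
    endloop
  endfacet
  facet normal 0.0000 0.0000 1.0000
    outer loop
      vertex 0.0 0.0 14.1
      vertex 12.1 10.0 14.1
      vertex 0.0 10.0 14.1
    endloop
  endfacet
  facet normal 0.0000 -1.0000 0.0000
    outer loop
      vertex 0.0 0.0 0.0
      vertex 12.1 0.0 0.0
      vertex 12.1 0.0 14.1
    endloop
  endfacet
  facet normal 0.0000 -1.0000 0.0000
    outer loop
      vertex 0.0 0.0 0.0
      vertex 12.1 0.0 14.1
      vertex 0.0 0.0 14.1
    endloop
  endfacet
  facet normal 0.0000 1.0000 0.0000
    outer loop
      vertex 12.1 10.0 14.1
      vertex 12.1 10.0 0.0
      vertex 0.0 10.0 0.0
    endloop
  endfacet
  facet normal 0.0000 1.0000 0.0000
    outer loop
      vertex 0.0 10.0 14.1
      vertex 12.1 10.0 14.1
      vertex 0.0 10.0 0.0
    endloop
  endfacet
  facet normal -1.0000 0.0000 0.0000
    outer loop
      vertex 0.0 10.0 14.1
      vertex 0.0 10.0 0.0
      vertex 0.0 0.0 0.0
    endloop
  endfacet
  facet normal -1.0000 0.0000 0.0000
    outer loop
      vertex 0.0 0.0 14.1
      vertex 0.0 10.0 14.1
      vertex 0.0 0.0 0.0
    endloop
  endfacet
  facet normal 1.0000 0.0000 0.0000
    outer loop
      vertex 12.1 0.0 0.0
      vertex 12.1 10.0 0.0
      vertex 12.1 10.0 14.1
    endloop
  endfacet
  facet normal 1.0000 0.0000 0.0000
    outer loop
      vertex 12.1 0.0 0.0
      vertex 12.1 10.0 14.1
      vertex 12.1 0.0 14.1
    endloop
  endfacet
endsolid part

The G0 Z moves step by Δz≈2.8 mm. Every layer's G1 loop is the same polygon, so the solid is a straight extrusion of it from z=0 to z≈14.1. Closing with flat bottom and top caps and triangulating gives 12 facets — a rectangular box, roughly 12.1 × 10 mm footprint and 14.1 mm tall.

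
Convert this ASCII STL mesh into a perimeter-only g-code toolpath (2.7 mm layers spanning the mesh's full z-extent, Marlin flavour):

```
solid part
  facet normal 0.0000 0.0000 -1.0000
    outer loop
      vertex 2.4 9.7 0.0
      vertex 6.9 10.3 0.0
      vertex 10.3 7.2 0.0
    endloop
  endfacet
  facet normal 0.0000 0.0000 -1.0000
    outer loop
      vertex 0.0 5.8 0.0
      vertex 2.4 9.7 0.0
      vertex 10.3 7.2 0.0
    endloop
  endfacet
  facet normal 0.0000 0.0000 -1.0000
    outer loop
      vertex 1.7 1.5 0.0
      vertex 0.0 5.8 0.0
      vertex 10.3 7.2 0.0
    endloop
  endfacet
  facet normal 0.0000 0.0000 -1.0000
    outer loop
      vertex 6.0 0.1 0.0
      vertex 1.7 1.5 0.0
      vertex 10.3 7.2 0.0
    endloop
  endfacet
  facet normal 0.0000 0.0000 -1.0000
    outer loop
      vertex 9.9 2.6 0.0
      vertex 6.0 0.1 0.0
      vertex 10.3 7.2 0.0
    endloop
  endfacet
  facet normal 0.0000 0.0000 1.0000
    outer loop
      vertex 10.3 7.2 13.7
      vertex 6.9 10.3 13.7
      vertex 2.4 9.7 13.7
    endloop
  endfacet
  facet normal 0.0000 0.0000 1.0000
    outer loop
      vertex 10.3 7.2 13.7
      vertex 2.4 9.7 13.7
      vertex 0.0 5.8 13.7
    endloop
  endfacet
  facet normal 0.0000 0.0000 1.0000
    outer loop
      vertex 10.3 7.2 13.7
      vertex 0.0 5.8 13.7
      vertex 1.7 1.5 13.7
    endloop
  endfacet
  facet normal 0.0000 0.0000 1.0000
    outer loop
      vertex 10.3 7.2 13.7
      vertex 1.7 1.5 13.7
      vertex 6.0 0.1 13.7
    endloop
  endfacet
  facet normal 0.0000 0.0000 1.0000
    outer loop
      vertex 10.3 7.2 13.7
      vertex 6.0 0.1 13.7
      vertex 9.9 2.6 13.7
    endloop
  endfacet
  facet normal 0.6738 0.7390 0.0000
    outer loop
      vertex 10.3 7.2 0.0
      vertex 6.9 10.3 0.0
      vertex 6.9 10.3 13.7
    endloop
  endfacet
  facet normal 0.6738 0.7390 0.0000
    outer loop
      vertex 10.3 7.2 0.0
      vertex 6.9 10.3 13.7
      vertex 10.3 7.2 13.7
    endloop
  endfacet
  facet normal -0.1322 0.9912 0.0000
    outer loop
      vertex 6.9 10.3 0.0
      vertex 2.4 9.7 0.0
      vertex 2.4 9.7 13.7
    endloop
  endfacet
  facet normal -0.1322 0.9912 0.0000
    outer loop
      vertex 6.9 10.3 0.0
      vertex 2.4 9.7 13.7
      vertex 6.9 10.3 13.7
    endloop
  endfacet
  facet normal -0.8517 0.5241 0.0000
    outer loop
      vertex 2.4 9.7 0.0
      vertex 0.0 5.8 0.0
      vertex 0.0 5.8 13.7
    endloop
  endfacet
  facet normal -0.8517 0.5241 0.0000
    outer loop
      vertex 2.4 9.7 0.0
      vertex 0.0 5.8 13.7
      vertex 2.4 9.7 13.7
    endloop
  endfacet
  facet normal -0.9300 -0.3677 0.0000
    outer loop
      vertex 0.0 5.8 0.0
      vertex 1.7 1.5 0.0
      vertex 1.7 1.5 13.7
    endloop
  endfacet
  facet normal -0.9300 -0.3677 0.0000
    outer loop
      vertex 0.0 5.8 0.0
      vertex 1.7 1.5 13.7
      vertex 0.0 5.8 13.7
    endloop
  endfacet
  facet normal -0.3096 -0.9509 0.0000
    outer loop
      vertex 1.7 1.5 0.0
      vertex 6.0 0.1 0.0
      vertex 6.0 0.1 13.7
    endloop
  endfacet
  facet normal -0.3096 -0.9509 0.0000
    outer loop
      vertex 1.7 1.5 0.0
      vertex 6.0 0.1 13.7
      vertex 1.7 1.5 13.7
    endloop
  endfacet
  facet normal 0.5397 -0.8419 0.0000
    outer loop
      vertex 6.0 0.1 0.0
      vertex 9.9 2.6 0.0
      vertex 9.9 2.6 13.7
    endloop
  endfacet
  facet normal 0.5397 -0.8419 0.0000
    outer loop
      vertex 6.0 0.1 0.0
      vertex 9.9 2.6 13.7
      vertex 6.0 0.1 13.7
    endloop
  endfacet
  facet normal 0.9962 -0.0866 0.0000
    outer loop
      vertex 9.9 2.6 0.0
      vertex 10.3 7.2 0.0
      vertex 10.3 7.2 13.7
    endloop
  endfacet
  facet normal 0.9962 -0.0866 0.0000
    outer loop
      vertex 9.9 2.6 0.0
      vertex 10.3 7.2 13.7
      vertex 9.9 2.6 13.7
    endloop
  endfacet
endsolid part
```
; perimeter-only toolpath
G21 ; units = mm
G90 ; absolute positioning
G28 ; home
; layer 1
G0 Z2.7
G0 X10.3 Y7.2
G1 X6.9 Y10.3
G1 X2.4 Y9.7
G1 X0.0 Y5.8
G1 X1.7 Y1.5
G1 X6.0 Y0.1
G1 X9.9 Y2.6
G1 X10.3 Y7.2
; layer 2
G0 Z5.5
G0 X10.3 Y7.2
G1 X6.9 Y10.3
G1 X2.4 Y9.7
G1 X0.0 Y5.8
G1 X1.7 Y1.5
G1 X6.0 Y0.1
G1 X9.9 Y2.6
G1 X10.3 Y7.2
; layer 3
G0 Z8.2
G0 X10.3 Y7.2
G1 X6.9 Y10.3
G1 X2.4 Y9.7
G1 X0.0 Y5.8
G1 X1.7 Y1.5
G1 X6.0 Y0.1
G1 X9.9 Y2.6
G1 X10.3 Y7.2
; layer 4
G0 Z11.0
G0 X10.3 Y7.2
G1 X6.9 Y10.3
G1 X2.4 Y9.7
G1 X0.0 Y5.8
G1 X1.7 Y1.5
G1 X6.0 Y0.1
G1 X9.9 Y2.6
G1 X10.3 Y7.2
; layer 5
G0 Z13.7
G0 X10.3 Y7.2
G1 X6.9 Y10.3
G1 X2.4 Y9.7
G1 X0.0 Y5.8
G1 X1.7 Y1.5
G1 X6.0 Y0.1
G1 X9.9 Y2.6
G1 X10.3 Y7.2
M2 ; end

The solid is a regular 7-sided prism (a cylinder approximated with 7 flat sides), circumscribed radius ≈ 5.3 mm, height ≈ 13.7 mm. Slicing at Δz = 2.7 mm — 5 equal slices spanning the solid's height, so layer i sits at z = i·h/5 — gives 5 non-empty perimeters. Each is a 7-segment closed polygon; G0 lifts to the layer z and rapids to the start vertex, then G1 traces the edges.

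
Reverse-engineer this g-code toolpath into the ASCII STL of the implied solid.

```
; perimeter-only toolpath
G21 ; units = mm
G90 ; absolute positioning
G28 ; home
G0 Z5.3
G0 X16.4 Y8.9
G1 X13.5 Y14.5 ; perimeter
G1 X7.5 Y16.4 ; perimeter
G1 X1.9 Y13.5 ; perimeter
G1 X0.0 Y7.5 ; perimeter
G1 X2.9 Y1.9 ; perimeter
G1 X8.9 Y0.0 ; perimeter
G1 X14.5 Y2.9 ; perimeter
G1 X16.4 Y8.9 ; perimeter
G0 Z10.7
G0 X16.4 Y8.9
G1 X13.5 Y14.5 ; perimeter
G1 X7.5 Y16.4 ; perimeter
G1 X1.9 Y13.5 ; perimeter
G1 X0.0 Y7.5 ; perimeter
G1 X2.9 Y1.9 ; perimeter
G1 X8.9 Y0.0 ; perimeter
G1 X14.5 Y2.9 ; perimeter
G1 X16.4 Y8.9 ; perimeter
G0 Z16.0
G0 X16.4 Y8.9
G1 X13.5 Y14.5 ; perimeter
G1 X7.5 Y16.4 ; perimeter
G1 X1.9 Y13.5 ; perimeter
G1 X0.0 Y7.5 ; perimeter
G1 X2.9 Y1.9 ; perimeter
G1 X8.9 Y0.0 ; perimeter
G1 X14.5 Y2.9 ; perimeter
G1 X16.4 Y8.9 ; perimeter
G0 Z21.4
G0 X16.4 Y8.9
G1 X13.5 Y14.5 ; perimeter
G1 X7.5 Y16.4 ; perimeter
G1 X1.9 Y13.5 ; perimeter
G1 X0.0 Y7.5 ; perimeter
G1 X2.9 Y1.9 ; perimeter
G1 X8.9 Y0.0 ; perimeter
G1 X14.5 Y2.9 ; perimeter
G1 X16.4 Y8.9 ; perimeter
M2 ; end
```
solid part
  facet normal 0.0000 0.0000 -1.0000
    outer loop
      vertex 7.5 16.4 0.0
      vertex 13.5 14.5 0.0
      vertex 16.4 8.9 0.0
    endloop
  endfacet
  facet normal 0.0000 0.0000 -1.0000
    outer loop
      vertex 1.9 13.5 0.0
      vertex 7.5 16.4 0.0
      vertex 16.4 8.9 0.0
    endloop
  endfacet
  facet normal 0.0000 0.0000 -1.0000
    outer loop
      vertex 0.0 7.5 0.0
      vertex 1.9 13.5 0.0
      vertex 16.4 8.9 0.0
    endloop
  endfacet
  facet normal 0.0000 0.0000 -1.0000
    outer loop
      vertex 2.9 1.9 0.0
      vertex 0.0 7.5 0.0
      vertex 16.4 8.9 0.0
    endloop
  endfacet
  facet normal 0.0000 0.0000 -1.0000
    outer loop
      vertex 8.9 0.0 0.0
      vertex 2.9 1.9 0.0
      vertex 16.4 8.9 0.0
    endloop
  endfacet
  facet normal 0.0000 0.0000 -1.0000
    outer loop
      vertex 14.5 2.9 0.0
      vertex 8.9 0.0 0.0
      vertex 16.4 8.9 0.0
    endloop
  endfacet
  facet normal 0.0000 0.0000 1.0000
    outer loop
      vertex 16.4 8.9 21.4
      vertex 13.5 14.5 21.4
      vertex 7.5 16.4 21.4
    endloop
  endfacet
  facet normal 0.0000 0.0000 1.0000
    outer loop
      vertex 16.4 8.9 21.4
      vertex 7.5 16.4 21.4
      vertex 1.9 13.5 21.4
    endloop
  endfacet
  facet normal 0.0000 0.0000 1.0000
    outer loop
      vertex 16.4 8.9 21.4
      vertex 1.9 13.5 21.4
      vertex 0.0 7.5 21.4
    endloop
  endfacet
  facet normal 0.0000 0.0000 1.0000
    outer loop
      vertex 16.4 8.9 21.4
      vertex 0.0 7.5 21.4
      vertex 2.9 1.9 21.4
    endloop
  endfacet
  facet normal 0.0000 0.0000 1.0000
    outer loop
      vertex 16.4 8.9 21.4
      vertex 2.9 1.9 21.4
      vertex 8.9 0.0 21.4
    endloop
  endfacet
  facet normal 0.0000 0.0000 1.0000
    outer loop
      vertex 16.4 8.9 21.4
      vertex 8.9 0.0 21.4
      vertex 14.5 2.9 21.4
    endloop
  endfacet
  facet normal 0.8880 0.4599 0.0000
    outer loop
      vertex 16.4 8.9 0.0
      vertex 13.5 14.5 0.0
      vertex 13.5 14.5 21.4
    endloop
  endfacet
  facet normal 0.8880 0.4599 0.0000
    outer loop
      vertex 16.4 8.9 0.0
      vertex 13.5 14.5 21.4
      vertex 16.4 8.9 21.4
    endloop
  endfacet
  facet normal 0.3019 0.9533 0.0000
    outer loop
      vertex 13.5 14.5 0.0
      vertex 7.5 16.4 0.0
      vertex 7.5 16.4 21.4
    endloop
  endfacet
  facet normal 0.3019 0.9533 0.0000
    outer loop
      vertex 13.5 14.5 0.0
      vertex 7.5 16.4 21.4
      vertex 13.5 14.5 21.4
    endloop
  endfacet
  facet normal -0.4599 0.8880 0.0000
    outer loop
      vertex 7.5 16.4 0.0
      vertex 1.9 13.5 0.0
      vertex 1.9 13.5 21.4
    endloop
  endfacet
  facet normal -0.4599 0.8880 0.0000
    outer loop
      vertex 7.5 16.4 0.0
      vertex 1.9 13.5 21.4
      vertex 7.5 16.4 21.4
    endloop
  endfacet
  facet normal -0.9533 0.3019 0.0000
    outer loop
      vertex 1.9 13.5 0.0
      vertex 0.0 7.5 0.0
      vertex 0.0 7.5 21.4
    endloop
  endfacet
  facet normal -0.9533 0.3019 0.0000
    outer loop
      vertex 1.9 13.5 0.0
      vertex 0.0 7.5 21.4
      vertex 1.9 13.5 21.4
    endloop
  endfacet
  facet normal -0.8880 -0.4599 0.0000
    outer loop
      vertex 0.0 7.5 0.0
      vertex 2.9 1.9 0.0
      vertex 2.9 1.9 21.4
    endloop
  endfacet
  facet normal -0.8880 -0.4599 0.0000
    outer loop
      vertex 0.0 7.5 0.0
      vertex 2.9 1.9 21.4
      vertex 0.0 7.5 21.4
    endloop
  endfacet
  facet normal -0.3019 -0.9533 0.0000
    outer loop
      vertex 2.9 1.9 0.0
      vertex 8.9 0.0 0.0
      vertex 8.9 0.0 21.4
    endloop
  endfacet
  facet normal -0.3019 -0.9533 0.0000
    outer loop
      vertex 2.9 1.9 0.0
      vertex 8.9 0.0 21.4
      vertex 2.9 1.9 21.4
    endloop
  endfacet
  facet normal 0.4599 -0.8880 0.0000
    outer loop
      vertex 8.9 0.0 0.0
      vertex 14.5 2.9 0.0
      vertex 14.5 2.9 21.4
    endloop
  endfacet
  facet normal 0.4599 -0.8880 0.0000
    outer loop
      vertex 8.9 0.0 0.0
      vertex 14.5 2.9 21.4
      vertex 8.9 0.0 21.4
    endloop
  endfacet
  facet normal 0.9533 -0.3019 0.0000
    outer loop
      vertex 14.5 2.9 0.0
      vertex 16.4 8.9 0.0
      vertex 16.4 8.9 21.4
    endloop
  endfacet
  facet normal 0.9533 -0.3019 0.0000
    outer loop
      vertex 14.5 2.9 0.0
      vertex 16.4 8.9 21.4
      vertex 14.5 2.9 21.4
    endloop
  endfacet
endsolid part

The G0 Z moves step by Δz≈5.3 mm. Every layer's G1 loop is the same polygon, so the solid is a straight extrusion of it from z=0 to z≈21.4. Closing with flat bottom and top caps and triangulating gives 28 facets — a regular 8-sided prism (a cylinder approximated with 8 flat sides), circumscribed radius ≈ 8.2 mm, height ≈ 21.4 mm.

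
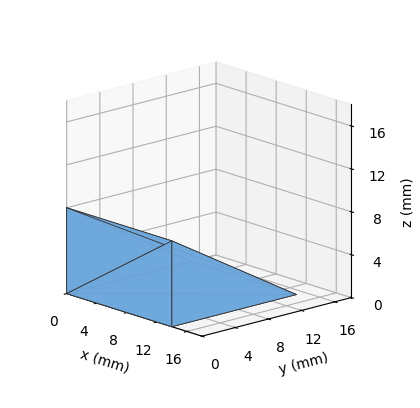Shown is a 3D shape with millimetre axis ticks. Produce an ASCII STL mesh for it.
Reading the render: the shape is a wedge (ramp): 14 × 15 mm base, rising to 8 mm along the y=0 edge and sloping linearly to z=0 at y=15 (dimensions read to the nearest mm from the axis ticks). For the STL, each face is triangulated and given an outward normal.

solid part
  facet normal 0.0000 0.0000 -1.0000
    outer loop
      vertex 14.000 15.000 0.000
      vertex 14.000 0.000 0.000
      vertex 0.000 0.000 0.000
    endloop
  endfacet
  facet normal 0.0000 0.0000 -1.0000
    outer loop
      vertex 0.000 15.000 0.000
      vertex 14.000 15.000 0.000
      vertex 0.000 0.000 0.000
    endloop
  endfacet
  facet normal 0.0000 -1.0000 0.0000
    outer loop
      vertex 0.000 0.000 0.000
      vertex 14.000 0.000 0.000
      vertex 14.000 0.000 8.000
    endloop
  endfacet
  facet normal 0.0000 -1.0000 0.0000
    outer loop
      vertex 0.000 0.000 0.000
      vertex 14.000 0.000 8.000
      vertex 0.000 0.000 8.000
    endloop
  endfacet
  facet normal 0.0000 0.4706 0.8824
    outer loop
      vertex 0.000 0.000 8.000
      vertex 14.000 0.000 8.000
      vertex 14.000 15.000 0.000
    endloop
  endfacet
  facet normal 0.0000 0.4706 0.8824
    outer loop
      vertex 0.000 0.000 8.000
      vertex 14.000 15.000 0.000
      vertex 0.000 15.000 0.000
    endloop
  endfacet
  facet normal -1.0000 0.0000 0.0000
    outer loop
      vertex 0.000 0.000 8.000
      vertex 0.000 15.000 0.000
      vertex 0.000 0.000 0.000
    endloop
  endfacet
  facet normal 1.0000 0.0000 0.0000
    outer loop
      vertex 14.000 0.000 0.000
      vertex 14.000 15.000 0.000
      vertex 14.000 0.000 8.000
    endloop
  endfacet
endsolid part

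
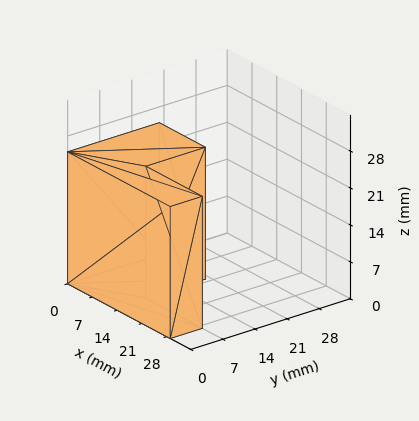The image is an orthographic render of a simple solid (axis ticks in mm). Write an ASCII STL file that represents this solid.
Reading the render: the shape is an L-shaped prism: outer 29 × 20 mm, arm thicknesses ≈ 7 mm (horizontal) and 13 mm (vertical), extruded 25 mm in z (dimensions read to the nearest mm from the axis ticks). For the STL, each face is triangulated and given an outward normal.

solid part
  facet normal 0.0000 0.0000 -1.0000
    outer loop
      vertex 29.0 7.0 0.0
      vertex 29.0 0.0 0.0
      vertex 0.0 0.0 0.0
    endloop
  endfacet
  facet normal 0.0000 0.0000 -1.0000
    outer loop
      vertex 13.0 7.0 0.0
      vertex 29.0 7.0 0.0
      vertex 0.0 0.0 0.0
    endloop
  endfacet
  facet normal 0.0000 0.0000 -1.0000
    outer loop
      vertex 13.0 20.0 0.0
      vertex 13.0 7.0 0.0
      vertex 0.0 0.0 0.0
    endloop
  endfacet
  facet normal 0.0000 0.0000 -1.0000
    outer loop
      vertex 0.0 20.0 0.0
      vertex 13.0 20.0 0.0
      vertex 0.0 0.0 0.0
    endloop
  endfacet
  facet normal 0.0000 0.0000 1.0000
    outer loop
      vertex 0.0 0.0 25.0
      vertex 29.0 0.0 25.0
      vertex 29.0 7.0 25.0
    endloop
  endfacet
  facet normal 0.0000 0.0000 1.0000
    outer loop
      vertex 0.0 0.0 25.0
      vertex 29.0 7.0 25.0
      vertex 13.0 7.0 25.0
    endloop
  endfacet
  facet normal 0.0000 0.0000 1.0000
    outer loop
      vertex 0.0 0.0 25.0
      vertex 13.0 7.0 25.0
      vertex 13.0 20.0 25.0
    endloop
  endfacet
  facet normal 0.0000 0.0000 1.0000
    outer loop
      vertex 0.0 0.0 25.0
      vertex 13.0 20.0 25.0
      vertex 0.0 20.0 25.0
    endloop
  endfacet
  facet normal 0.0000 -1.0000 0.0000
    outer loop
      vertex 0.0 0.0 0.0
      vertex 29.0 0.0 0.0
      vertex 29.0 0.0 25.0
    endloop
  endfacet
  facet normal 0.0000 -1.0000 0.0000
    outer loop
      vertex 0.0 0.0 0.0
      vertex 29.0 0.0 25.0
      vertex 0.0 0.0 25.0
    endloop
  endfacet
  facet normal 1.0000 0.0000 0.0000
    outer loop
      vertex 29.0 0.0 0.0
      vertex 29.0 7.0 0.0
      vertex 29.0 7.0 25.0
    endloop
  endfacet
  facet normal 1.0000 0.0000 0.0000
    outer loop
      vertex 29.0 0.0 0.0
      vertex 29.0 7.0 25.0
      vertex 29.0 0.0 25.0
    endloop
  endfacet
  facet normal 0.0000 1.0000 0.0000
    outer loop
      vertex 29.0 7.0 0.0
      vertex 13.0 7.0 0.0
      vertex 13.0 7.0 25.0
    endloop
  endfacet
  facet normal 0.0000 1.0000 0.0000
    outer loop
      vertex 29.0 7.0 0.0
      vertex 13.0 7.0 25.0
      vertex 29.0 7.0 25.0
    endloop
  endfacet
  facet normal 1.0000 0.0000 0.0000
    outer loop
      vertex 13.0 7.0 0.0
      vertex 13.0 20.0 0.0
      vertex 13.0 20.0 25.0
    endloop
  endfacet
  facet normal 1.0000 0.0000 0.0000
    outer loop
      vertex 13.0 7.0 0.0
      vertex 13.0 20.0 25.0
      vertex 13.0 7.0 25.0
    endloop
  endfacet
  facet normal 0.0000 1.0000 0.0000
    outer loop
      vertex 13.0 20.0 0.0
      vertex 0.0 20.0 0.0
      vertex 0.0 20.0 25.0
    endloop
  endfacet
  facet normal 0.0000 1.0000 0.0000
    outer loop
      vertex 13.0 20.0 0.0
      vertex 0.0 20.0 25.0
      vertex 13.0 20.0 25.0
    endloop
  endfacet
  facet normal -1.0000 0.0000 0.0000
    outer loop
      vertex 0.0 20.0 0.0
      vertex 0.0 0.0 0.0
      vertex 0.0 0.0 25.0
    endloop
  endfacet
  facet normal -1.0000 0.0000 0.0000
    outer loop
      vertex 0.0 20.0 0.0
      vertex 0.0 0.0 25.0
      vertex 0.0 20.0 25.0
    endloop
  endfacet
endsolid part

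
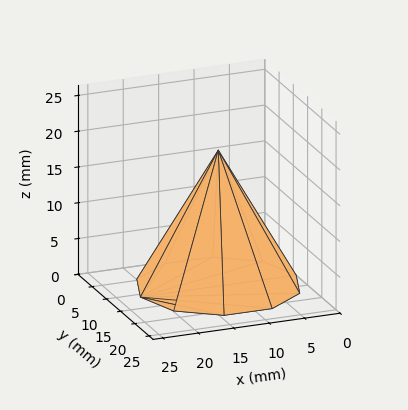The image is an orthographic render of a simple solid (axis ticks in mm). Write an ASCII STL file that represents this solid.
Reading the render: the shape is a regular 10-sided pyramid, base circumscribed radius ≈ 11 mm, apex at z ≈ 19 mm (dimensions read to the nearest mm from the axis ticks). For the STL, each face is triangulated and given an outward normal.

solid part
  facet normal 0.0000 0.0000 -1.0000
    outer loop
      vertex 14.399 21.462 0.000
      vertex 19.899 17.466 0.000
      vertex 22.000 11.000 0.000
    endloop
  endfacet
  facet normal 0.0000 0.0000 -1.0000
    outer loop
      vertex 7.601 21.462 0.000
      vertex 14.399 21.462 0.000
      vertex 22.000 11.000 0.000
    endloop
  endfacet
  facet normal 0.0000 0.0000 -1.0000
    outer loop
      vertex 2.101 17.466 0.000
      vertex 7.601 21.462 0.000
      vertex 22.000 11.000 0.000
    endloop
  endfacet
  facet normal 0.0000 0.0000 -1.0000
    outer loop
      vertex 0.000 11.000 0.000
      vertex 2.101 17.466 0.000
      vertex 22.000 11.000 0.000
    endloop
  endfacet
  facet normal 0.0000 0.0000 -1.0000
    outer loop
      vertex 2.101 4.534 0.000
      vertex 0.000 11.000 0.000
      vertex 22.000 11.000 0.000
    endloop
  endfacet
  facet normal 0.0000 0.0000 -1.0000
    outer loop
      vertex 7.601 0.538 0.000
      vertex 2.101 4.534 0.000
      vertex 22.000 11.000 0.000
    endloop
  endfacet
  facet normal 0.0000 0.0000 -1.0000
    outer loop
      vertex 14.399 0.538 0.000
      vertex 7.601 0.538 0.000
      vertex 22.000 11.000 0.000
    endloop
  endfacet
  facet normal 0.0000 0.0000 -1.0000
    outer loop
      vertex 19.899 4.534 0.000
      vertex 14.399 0.538 0.000
      vertex 22.000 11.000 0.000
    endloop
  endfacet
  facet normal 0.8331 0.2707 0.4823
    outer loop
      vertex 22.000 11.000 0.000
      vertex 19.899 17.466 0.000
      vertex 11.000 11.000 19.000
    endloop
  endfacet
  facet normal 0.5149 0.7087 0.4823
    outer loop
      vertex 19.899 17.466 0.000
      vertex 14.399 21.462 0.000
      vertex 11.000 11.000 19.000
    endloop
  endfacet
  facet normal 0.0000 0.8760 0.4823
    outer loop
      vertex 14.399 21.462 0.000
      vertex 7.601 21.462 0.000
      vertex 11.000 11.000 19.000
    endloop
  endfacet
  facet normal -0.5149 0.7087 0.4823
    outer loop
      vertex 7.601 21.462 0.000
      vertex 2.101 17.466 0.000
      vertex 11.000 11.000 19.000
    endloop
  endfacet
  facet normal -0.8331 0.2707 0.4823
    outer loop
      vertex 2.101 17.466 0.000
      vertex 0.000 11.000 0.000
      vertex 11.000 11.000 19.000
    endloop
  endfacet
  facet normal -0.8331 -0.2707 0.4823
    outer loop
      vertex 0.000 11.000 0.000
      vertex 2.101 4.534 0.000
      vertex 11.000 11.000 19.000
    endloop
  endfacet
  facet normal -0.5149 -0.7087 0.4823
    outer loop
      vertex 2.101 4.534 0.000
      vertex 7.601 0.538 0.000
      vertex 11.000 11.000 19.000
    endloop
  endfacet
  facet normal 0.0000 -0.8760 0.4823
    outer loop
      vertex 7.601 0.538 0.000
      vertex 14.399 0.538 0.000
      vertex 11.000 11.000 19.000
    endloop
  endfacet
  facet normal 0.5149 -0.7087 0.4823
    outer loop
      vertex 14.399 0.538 0.000
      vertex 19.899 4.534 0.000
      vertex 11.000 11.000 19.000
    endloop
  endfacet
  facet normal 0.8331 -0.2707 0.4823
    outer loop
      vertex 19.899 4.534 0.000
      vertex 22.000 11.000 0.000
      vertex 11.000 11.000 19.000
    endloop
  endfacet
endsolid part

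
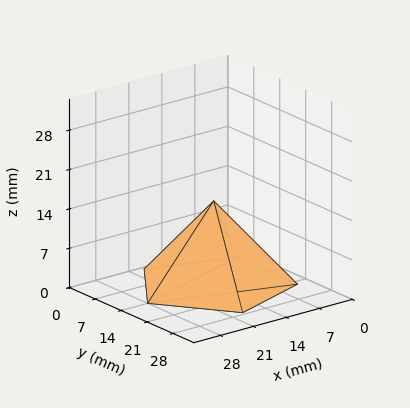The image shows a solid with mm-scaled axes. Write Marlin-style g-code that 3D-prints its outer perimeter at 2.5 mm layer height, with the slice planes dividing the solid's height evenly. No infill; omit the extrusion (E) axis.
Reading the render: the shape is a regular 5-sided pyramid, base circumscribed radius ≈ 14 mm, apex at z ≈ 15 mm (dimensions read to the nearest mm from the axis ticks). For the g-code, the solid's height is divided into equal slices at the stated Δz and each level perimeter traced with G1 moves after a G0 lift.

; perimeter-only toolpath
G21 ; units = mm
G90 ; absolute positioning
G28 ; home
; layer 1
G0 Z2.5
G0 X25.7 Y14.0
G1 X17.6 Y25.1
G1 X4.6 Y20.8
G1 X4.6 Y7.2
G1 X17.6 Y2.9
G1 X25.7 Y14.0
; layer 2
G0 Z5.0
G0 X23.3 Y14.0
G1 X16.9 Y22.9
G1 X6.5 Y19.5
G1 X6.5 Y8.5
G1 X16.9 Y5.1
G1 X23.3 Y14.0
; layer 3
G0 Z7.5
G0 X21.0 Y14.0
G1 X16.1 Y20.6
G1 X8.3 Y18.1
G1 X8.3 Y9.9
G1 X16.1 Y7.3
G1 X21.0 Y14.0
; layer 4
G0 Z10.0
G0 X18.7 Y14.0
G1 X15.4 Y18.4
G1 X10.2 Y16.7
G1 X10.2 Y11.3
G1 X15.4 Y9.6
G1 X18.7 Y14.0
; layer 5
G0 Z12.5
G0 X16.3 Y14.0
G1 X14.7 Y16.2
G1 X12.1 Y15.4
G1 X12.1 Y12.6
G1 X14.7 Y11.8
G1 X16.3 Y14.0
M2 ; end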